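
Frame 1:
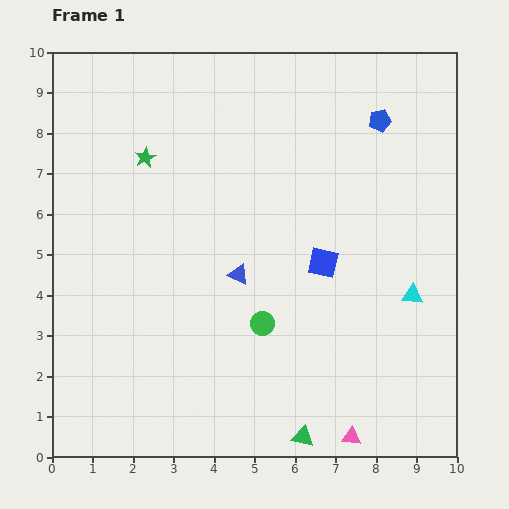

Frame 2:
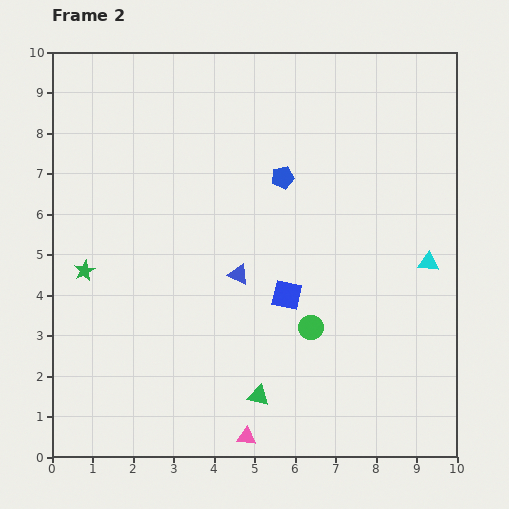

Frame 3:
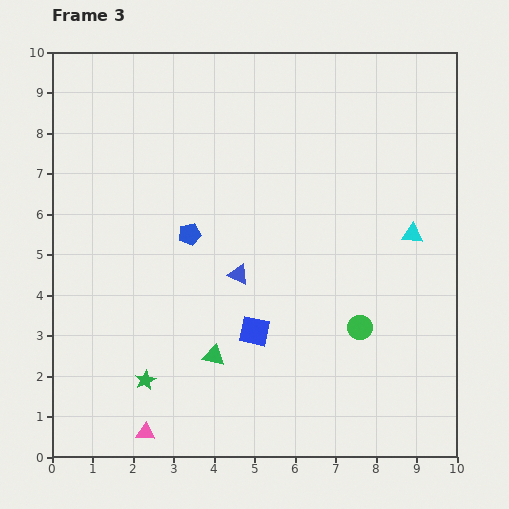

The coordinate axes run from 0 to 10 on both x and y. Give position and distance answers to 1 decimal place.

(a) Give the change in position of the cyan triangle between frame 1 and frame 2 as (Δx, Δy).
(0.4, 0.8)

The cyan triangle was at (8.9, 4.0) in frame 1 and (9.3, 4.8) in frame 2.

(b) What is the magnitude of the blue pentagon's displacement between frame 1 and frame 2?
2.8

The blue pentagon moved from (8.1, 8.3) to (5.7, 6.9), a distance of √(2.4² + 1.4²) ≈ 2.8.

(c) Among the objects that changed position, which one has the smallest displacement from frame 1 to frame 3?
the cyan triangle

(moved 1.5)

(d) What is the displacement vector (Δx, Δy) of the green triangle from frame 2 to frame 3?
(-1.1, 1.0)

The green triangle was at (5.1, 1.5) in frame 2 and (4.0, 2.5) in frame 3.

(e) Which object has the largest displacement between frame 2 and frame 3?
the green star

(moved 3.1; next 2.7)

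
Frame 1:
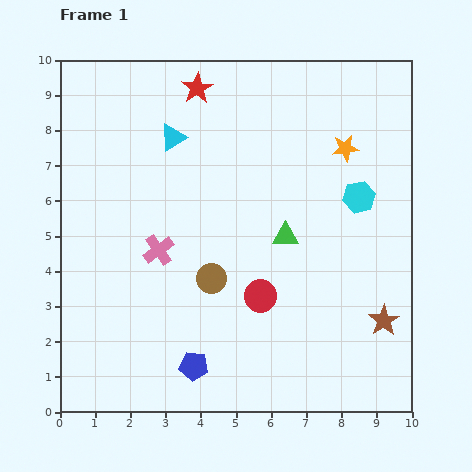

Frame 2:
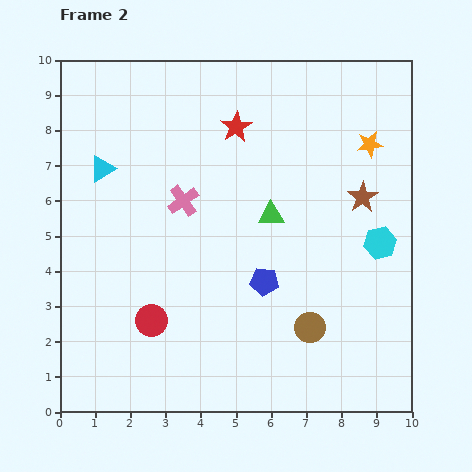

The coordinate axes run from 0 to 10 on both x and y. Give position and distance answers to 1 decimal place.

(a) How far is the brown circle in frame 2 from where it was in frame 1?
3.1

The brown circle moved from (4.3, 3.8) to (7.1, 2.4), a distance of √(2.8² + 1.4²) ≈ 3.1.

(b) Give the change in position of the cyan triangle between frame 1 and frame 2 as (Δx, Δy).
(-2.0, -0.9)

The cyan triangle was at (3.2, 7.8) in frame 1 and (1.2, 6.9) in frame 2.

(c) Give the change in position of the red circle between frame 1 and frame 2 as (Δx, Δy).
(-3.1, -0.7)

The red circle was at (5.7, 3.3) in frame 1 and (2.6, 2.6) in frame 2.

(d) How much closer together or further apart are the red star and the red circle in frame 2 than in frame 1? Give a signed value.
-0.2

Distance in frame 1: 6.2. Distance in frame 2: 6.0.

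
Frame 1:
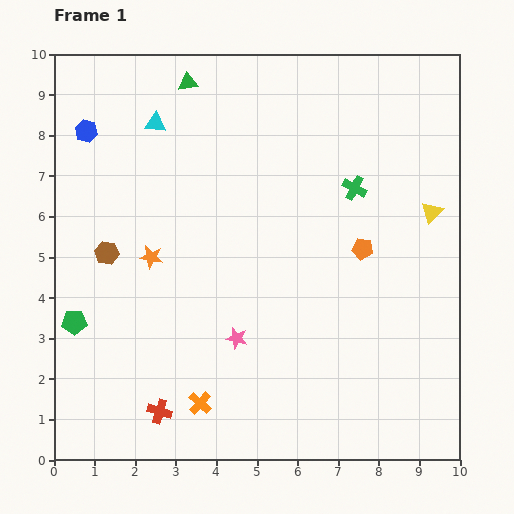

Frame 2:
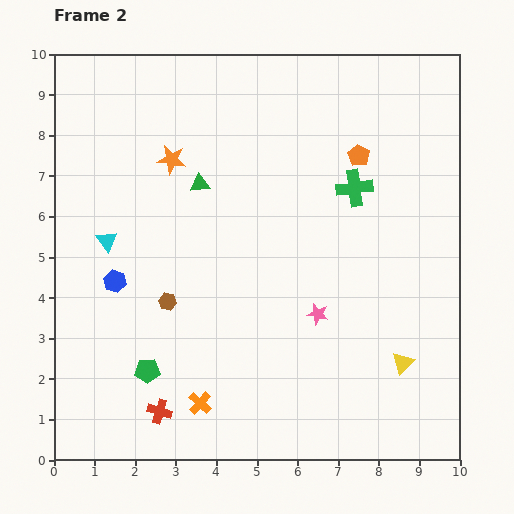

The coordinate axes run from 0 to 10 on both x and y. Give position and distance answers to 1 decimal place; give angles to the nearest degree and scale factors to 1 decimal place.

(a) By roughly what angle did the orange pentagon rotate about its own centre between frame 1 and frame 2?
23° clockwise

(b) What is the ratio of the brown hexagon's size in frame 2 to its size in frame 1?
0.7×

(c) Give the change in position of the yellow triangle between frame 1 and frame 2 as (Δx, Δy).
(-0.7, -3.7)

The yellow triangle was at (9.3, 6.1) in frame 1 and (8.6, 2.4) in frame 2.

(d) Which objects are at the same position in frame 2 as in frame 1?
the green cross, the orange cross, the red cross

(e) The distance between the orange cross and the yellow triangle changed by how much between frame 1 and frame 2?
-2.3

Distance in frame 1: 7.4. Distance in frame 2: 5.1.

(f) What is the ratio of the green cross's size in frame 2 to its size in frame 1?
1.5×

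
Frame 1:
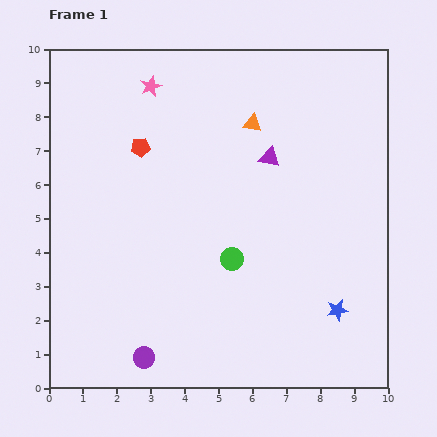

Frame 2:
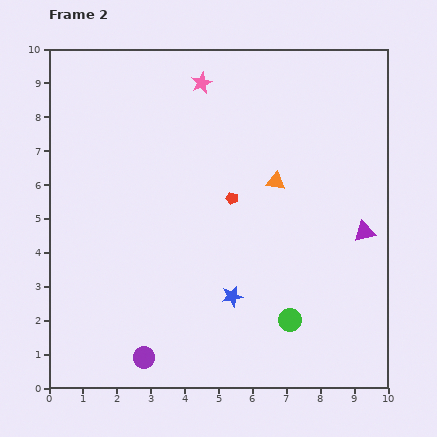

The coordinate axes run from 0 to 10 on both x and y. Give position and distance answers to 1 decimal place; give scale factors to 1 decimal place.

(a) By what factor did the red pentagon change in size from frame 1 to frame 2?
0.6×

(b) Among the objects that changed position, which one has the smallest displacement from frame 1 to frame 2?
the pink star

(moved 1.5)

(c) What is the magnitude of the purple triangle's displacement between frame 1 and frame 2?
3.6

The purple triangle moved from (6.5, 6.8) to (9.3, 4.6), a distance of √(2.8² + 2.2²) ≈ 3.6.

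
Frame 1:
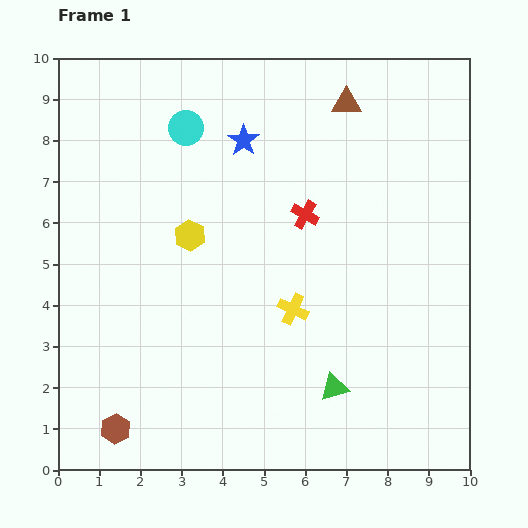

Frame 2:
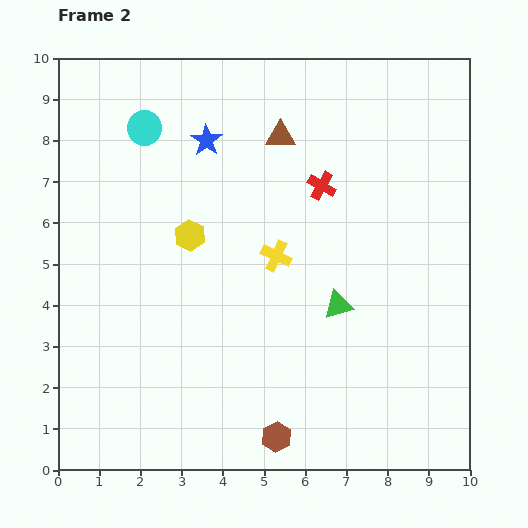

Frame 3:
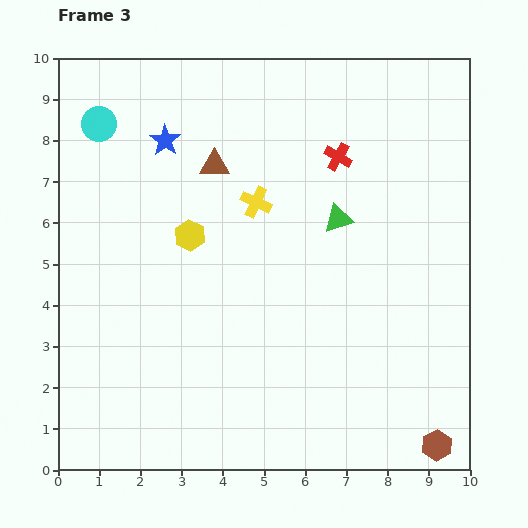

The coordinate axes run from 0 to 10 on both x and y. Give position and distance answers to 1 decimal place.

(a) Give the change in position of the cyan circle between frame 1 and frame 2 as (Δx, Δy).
(-1.0, 0.0)

The cyan circle was at (3.1, 8.3) in frame 1 and (2.1, 8.3) in frame 2.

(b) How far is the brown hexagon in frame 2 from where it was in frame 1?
3.9

The brown hexagon moved from (1.4, 1.0) to (5.3, 0.8), a distance of √(3.9² + 0.2²) ≈ 3.9.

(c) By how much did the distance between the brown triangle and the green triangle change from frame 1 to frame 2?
-2.6

Distance in frame 1: 6.9. Distance in frame 2: 4.3.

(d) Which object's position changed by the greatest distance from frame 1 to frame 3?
the brown hexagon

(moved 7.8; next 4.1)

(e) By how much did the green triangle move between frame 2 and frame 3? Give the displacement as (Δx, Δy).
(0.0, 2.1)

The green triangle was at (6.8, 4.0) in frame 2 and (6.8, 6.1) in frame 3.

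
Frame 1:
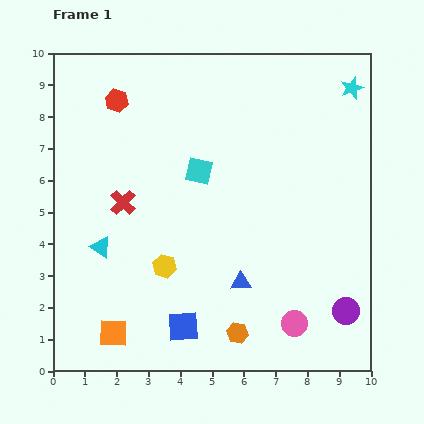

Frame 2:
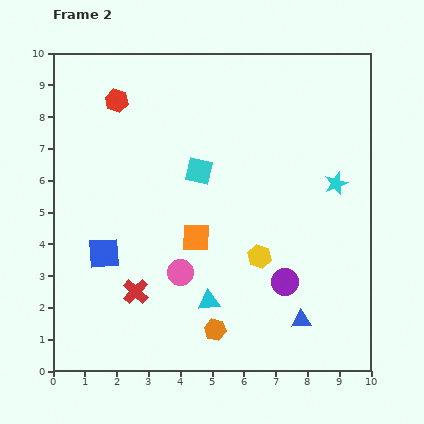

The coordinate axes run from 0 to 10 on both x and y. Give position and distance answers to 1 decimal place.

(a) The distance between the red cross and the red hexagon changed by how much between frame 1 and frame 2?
+2.8

Distance in frame 1: 3.2. Distance in frame 2: 6.0.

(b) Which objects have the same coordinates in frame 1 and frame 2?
the cyan square, the red hexagon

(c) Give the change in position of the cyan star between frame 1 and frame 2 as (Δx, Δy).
(-0.5, -3.0)

The cyan star was at (9.4, 8.9) in frame 1 and (8.9, 5.9) in frame 2.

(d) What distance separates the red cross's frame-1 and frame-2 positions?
2.8

The red cross moved from (2.2, 5.3) to (2.6, 2.5), a distance of √(0.4² + 2.8²) ≈ 2.8.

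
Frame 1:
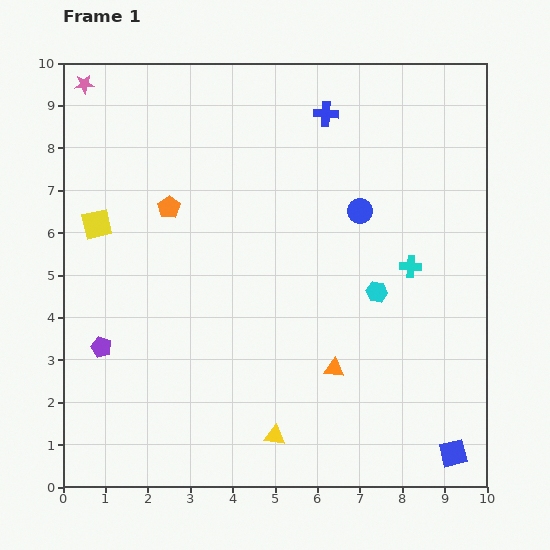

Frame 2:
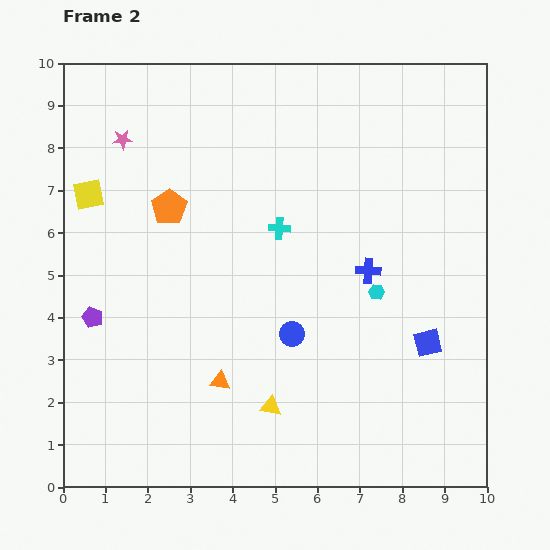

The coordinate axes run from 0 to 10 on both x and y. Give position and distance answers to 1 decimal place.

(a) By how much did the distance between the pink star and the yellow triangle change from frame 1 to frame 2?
-2.2

Distance in frame 1: 9.4. Distance in frame 2: 7.2.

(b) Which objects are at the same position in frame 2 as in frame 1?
the orange pentagon, the cyan hexagon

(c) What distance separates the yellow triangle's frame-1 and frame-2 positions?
0.7

The yellow triangle moved from (5.0, 1.2) to (4.9, 1.9), a distance of √(0.1² + 0.7²) ≈ 0.7.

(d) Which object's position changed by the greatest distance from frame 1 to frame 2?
the blue cross

(moved 3.8; next 3.3)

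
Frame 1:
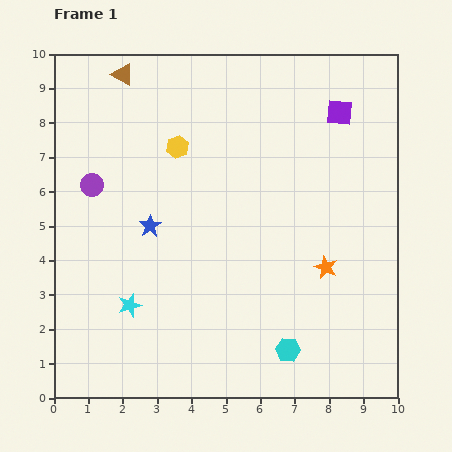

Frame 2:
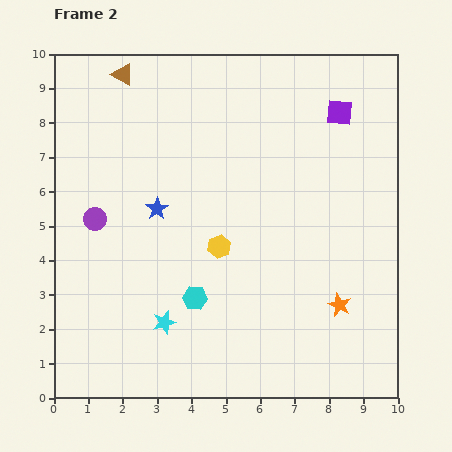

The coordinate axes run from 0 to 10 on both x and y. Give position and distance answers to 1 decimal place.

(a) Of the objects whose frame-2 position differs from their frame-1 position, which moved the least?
the blue star

(moved 0.5)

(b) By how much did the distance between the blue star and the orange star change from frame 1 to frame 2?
+0.8

Distance in frame 1: 5.2. Distance in frame 2: 6.0.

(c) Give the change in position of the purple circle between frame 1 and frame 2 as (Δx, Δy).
(0.1, -1.0)

The purple circle was at (1.1, 6.2) in frame 1 and (1.2, 5.2) in frame 2.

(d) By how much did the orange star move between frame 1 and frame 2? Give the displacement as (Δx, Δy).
(0.4, -1.1)

The orange star was at (7.9, 3.8) in frame 1 and (8.3, 2.7) in frame 2.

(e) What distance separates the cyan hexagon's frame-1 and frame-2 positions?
3.1

The cyan hexagon moved from (6.8, 1.4) to (4.1, 2.9), a distance of √(2.7² + 1.5²) ≈ 3.1.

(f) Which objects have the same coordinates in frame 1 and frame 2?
the purple square, the brown triangle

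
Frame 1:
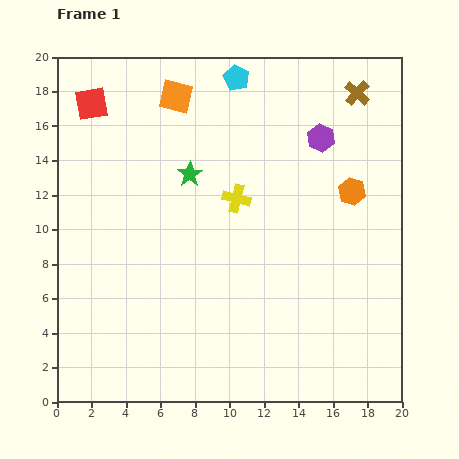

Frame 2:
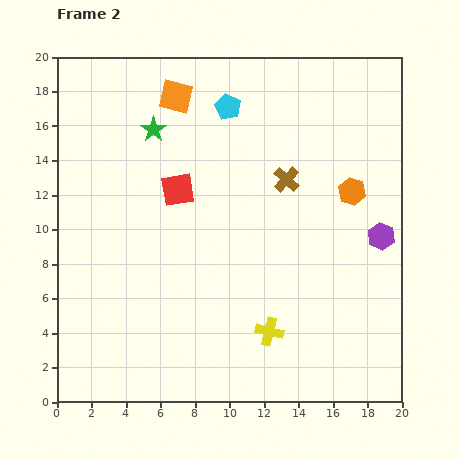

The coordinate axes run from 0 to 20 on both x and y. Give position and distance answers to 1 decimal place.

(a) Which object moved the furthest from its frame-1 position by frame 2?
the yellow cross

(moved 7.9; next 7.1)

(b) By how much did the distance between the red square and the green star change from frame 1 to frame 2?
-3.2

Distance in frame 1: 7.0. Distance in frame 2: 3.8.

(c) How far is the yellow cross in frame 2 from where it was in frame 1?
7.9

The yellow cross moved from (10.4, 11.8) to (12.3, 4.1), a distance of √(1.9² + 7.7²) ≈ 7.9.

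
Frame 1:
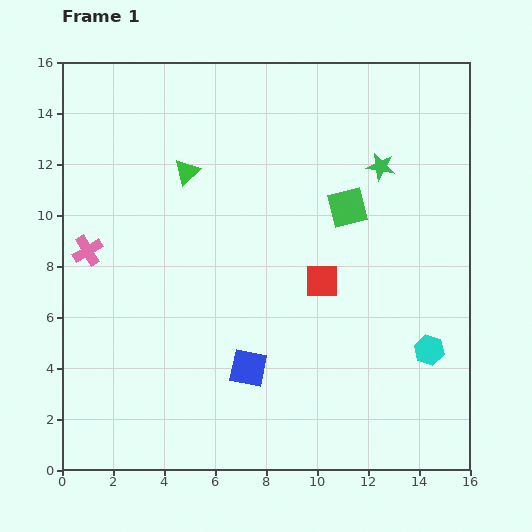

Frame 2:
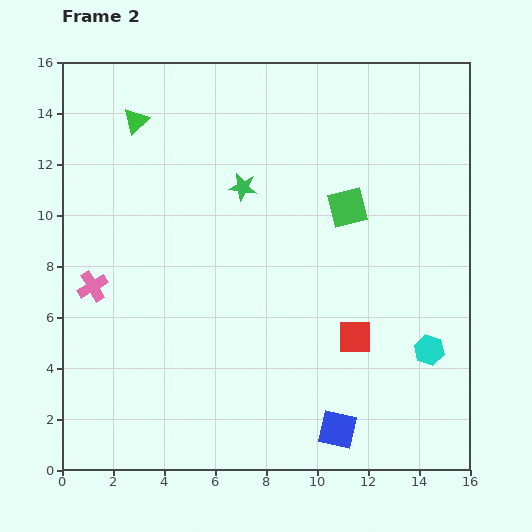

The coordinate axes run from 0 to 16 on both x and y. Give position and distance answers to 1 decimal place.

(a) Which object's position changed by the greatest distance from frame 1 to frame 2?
the green star

(moved 5.5; next 4.2)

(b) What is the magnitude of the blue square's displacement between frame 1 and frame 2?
4.2

The blue square moved from (7.3, 4.0) to (10.8, 1.6), a distance of √(3.5² + 2.4²) ≈ 4.2.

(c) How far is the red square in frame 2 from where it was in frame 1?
2.6

The red square moved from (10.2, 7.4) to (11.5, 5.2), a distance of √(1.3² + 2.2²) ≈ 2.6.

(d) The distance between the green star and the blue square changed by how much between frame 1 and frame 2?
+0.7

Distance in frame 1: 9.5. Distance in frame 2: 10.2.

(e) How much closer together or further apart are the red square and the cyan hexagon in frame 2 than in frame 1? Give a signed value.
-2.1

Distance in frame 1: 5.0. Distance in frame 2: 2.9.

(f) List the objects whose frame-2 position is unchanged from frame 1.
the cyan hexagon, the green square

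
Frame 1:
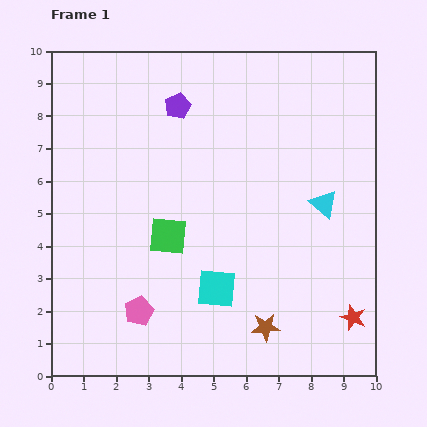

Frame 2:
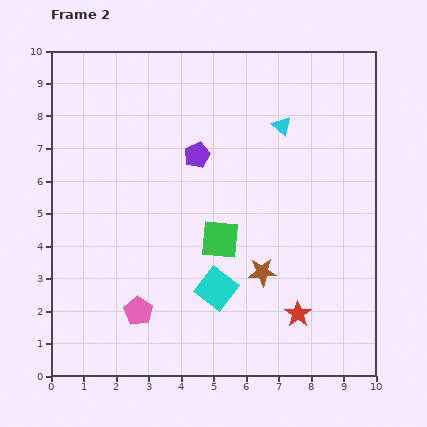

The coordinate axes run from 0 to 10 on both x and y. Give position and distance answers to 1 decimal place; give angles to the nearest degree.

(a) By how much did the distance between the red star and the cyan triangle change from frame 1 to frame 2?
+2.2

Distance in frame 1: 3.6. Distance in frame 2: 5.8.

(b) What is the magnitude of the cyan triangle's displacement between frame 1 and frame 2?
2.7

The cyan triangle moved from (8.4, 5.3) to (7.1, 7.7), a distance of √(1.3² + 2.4²) ≈ 2.7.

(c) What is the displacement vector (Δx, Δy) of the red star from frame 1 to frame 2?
(-1.7, 0.1)

The red star was at (9.3, 1.8) in frame 1 and (7.6, 1.9) in frame 2.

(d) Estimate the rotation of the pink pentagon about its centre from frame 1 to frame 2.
17° counter-clockwise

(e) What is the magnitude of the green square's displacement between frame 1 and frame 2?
1.6

The green square moved from (3.6, 4.3) to (5.2, 4.2), a distance of √(1.6² + 0.1²) ≈ 1.6.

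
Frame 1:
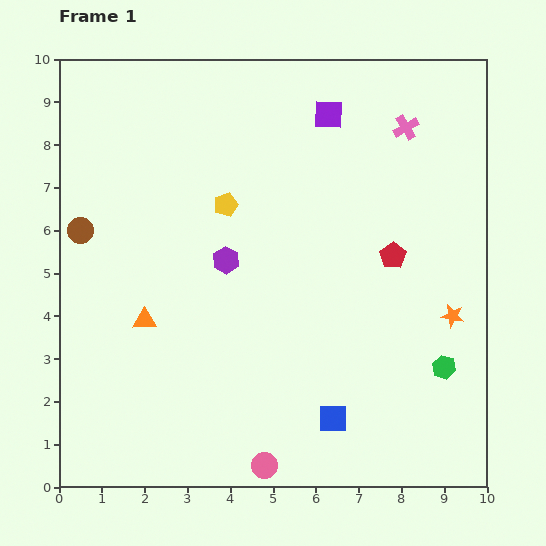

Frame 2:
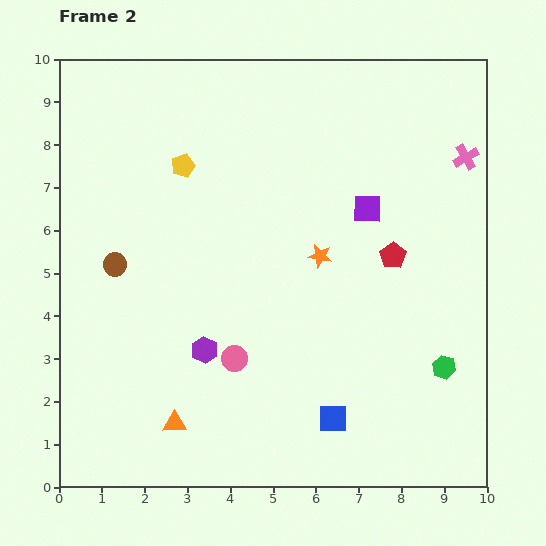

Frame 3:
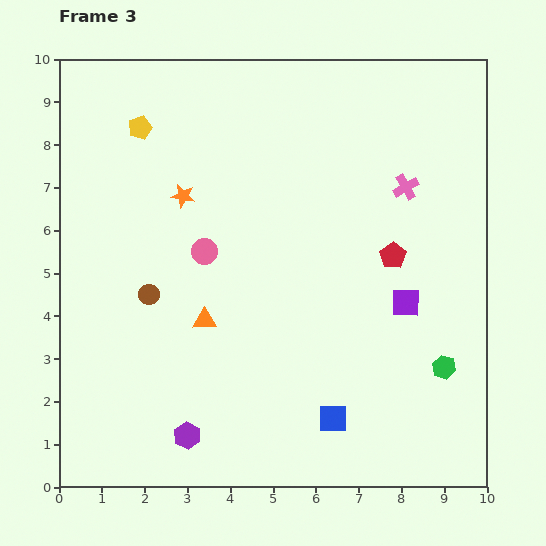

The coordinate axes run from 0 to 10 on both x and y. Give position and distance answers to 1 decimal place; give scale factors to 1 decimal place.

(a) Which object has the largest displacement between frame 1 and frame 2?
the orange star

(moved 3.4; next 2.6)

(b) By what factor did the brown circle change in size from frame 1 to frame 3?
0.8×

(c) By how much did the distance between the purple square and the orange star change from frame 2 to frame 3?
+4.2

Distance in frame 2: 1.6. Distance in frame 3: 5.8.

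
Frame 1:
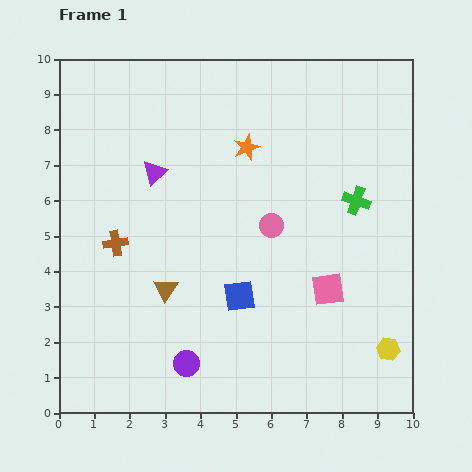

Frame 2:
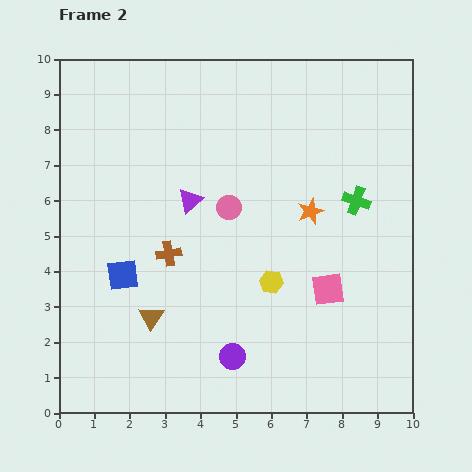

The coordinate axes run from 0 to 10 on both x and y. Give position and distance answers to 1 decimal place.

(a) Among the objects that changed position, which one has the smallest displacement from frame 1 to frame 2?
the brown triangle

(moved 0.9)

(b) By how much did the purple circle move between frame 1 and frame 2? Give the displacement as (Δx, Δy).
(1.3, 0.2)

The purple circle was at (3.6, 1.4) in frame 1 and (4.9, 1.6) in frame 2.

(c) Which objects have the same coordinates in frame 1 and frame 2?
the green cross, the pink square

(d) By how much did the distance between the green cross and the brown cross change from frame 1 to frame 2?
-1.4

Distance in frame 1: 6.9. Distance in frame 2: 5.5.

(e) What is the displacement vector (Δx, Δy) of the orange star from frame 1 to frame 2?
(1.8, -1.8)

The orange star was at (5.3, 7.5) in frame 1 and (7.1, 5.7) in frame 2.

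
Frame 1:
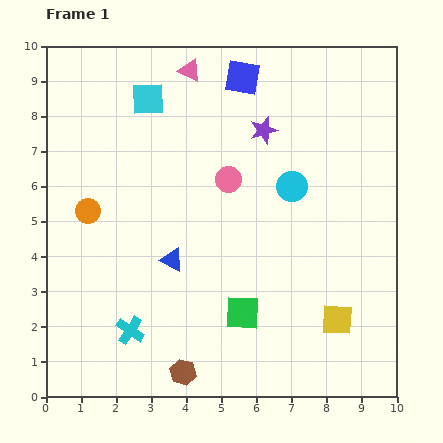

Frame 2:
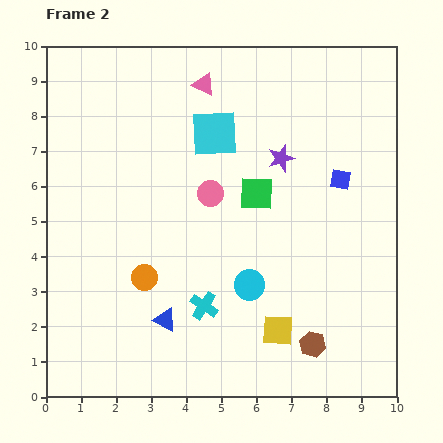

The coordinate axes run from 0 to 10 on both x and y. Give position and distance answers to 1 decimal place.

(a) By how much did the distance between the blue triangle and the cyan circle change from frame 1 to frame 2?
-1.4

Distance in frame 1: 4.0. Distance in frame 2: 2.6.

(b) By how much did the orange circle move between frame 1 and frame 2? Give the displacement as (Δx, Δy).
(1.6, -1.9)

The orange circle was at (1.2, 5.3) in frame 1 and (2.8, 3.4) in frame 2.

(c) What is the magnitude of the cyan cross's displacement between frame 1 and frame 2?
2.2

The cyan cross moved from (2.4, 1.9) to (4.5, 2.6), a distance of √(2.1² + 0.7²) ≈ 2.2.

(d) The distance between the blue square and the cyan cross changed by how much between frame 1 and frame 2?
-2.6

Distance in frame 1: 7.9. Distance in frame 2: 5.3.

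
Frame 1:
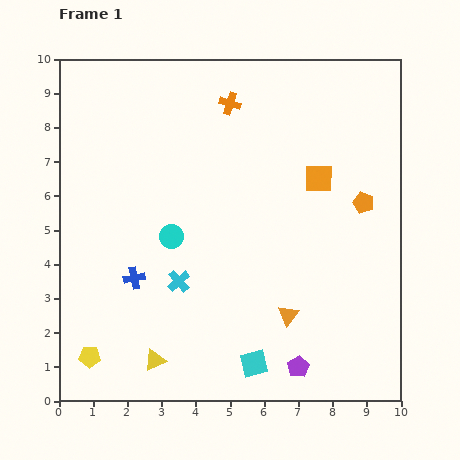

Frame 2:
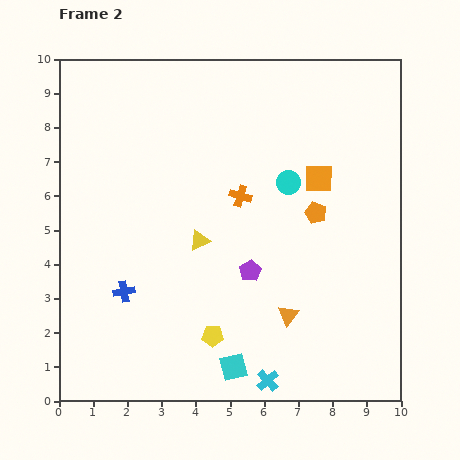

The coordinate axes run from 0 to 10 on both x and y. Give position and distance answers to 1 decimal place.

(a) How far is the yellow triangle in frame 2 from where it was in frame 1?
3.7

The yellow triangle moved from (2.8, 1.2) to (4.1, 4.7), a distance of √(1.3² + 3.5²) ≈ 3.7.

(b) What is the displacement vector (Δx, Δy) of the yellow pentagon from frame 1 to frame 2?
(3.6, 0.6)

The yellow pentagon was at (0.9, 1.3) in frame 1 and (4.5, 1.9) in frame 2.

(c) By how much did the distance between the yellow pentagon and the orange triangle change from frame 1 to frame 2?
-3.6

Distance in frame 1: 5.9. Distance in frame 2: 2.3.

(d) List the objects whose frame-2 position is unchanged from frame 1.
the orange square, the orange triangle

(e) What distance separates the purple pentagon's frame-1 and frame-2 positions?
3.1

The purple pentagon moved from (7.0, 1.0) to (5.6, 3.8), a distance of √(1.4² + 2.8²) ≈ 3.1.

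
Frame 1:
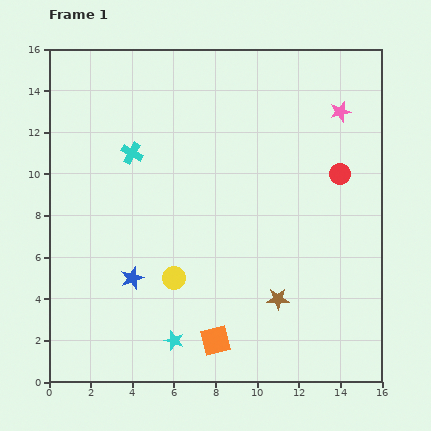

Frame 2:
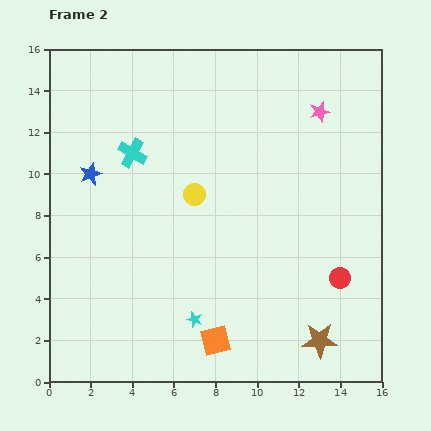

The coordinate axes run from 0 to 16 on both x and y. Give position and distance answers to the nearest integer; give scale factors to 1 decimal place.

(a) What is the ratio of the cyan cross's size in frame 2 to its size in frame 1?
1.3×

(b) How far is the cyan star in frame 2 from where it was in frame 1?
1

The cyan star moved from (6, 2) to (7, 3), a distance of √(1² + 1²) ≈ 1.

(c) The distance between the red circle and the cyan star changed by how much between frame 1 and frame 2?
-4

Distance in frame 1: 11. Distance in frame 2: 7.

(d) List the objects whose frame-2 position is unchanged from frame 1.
the orange square, the cyan cross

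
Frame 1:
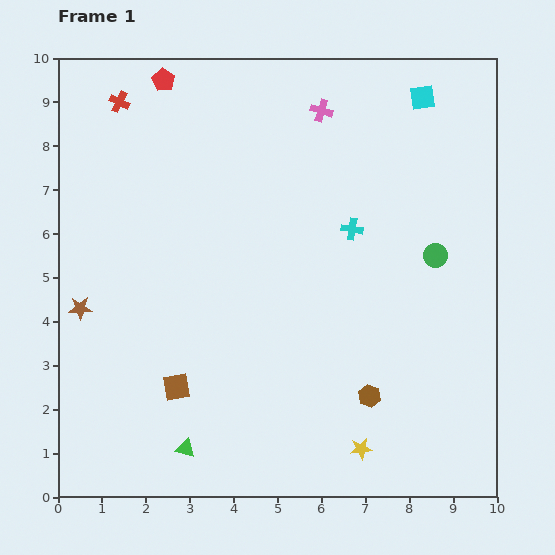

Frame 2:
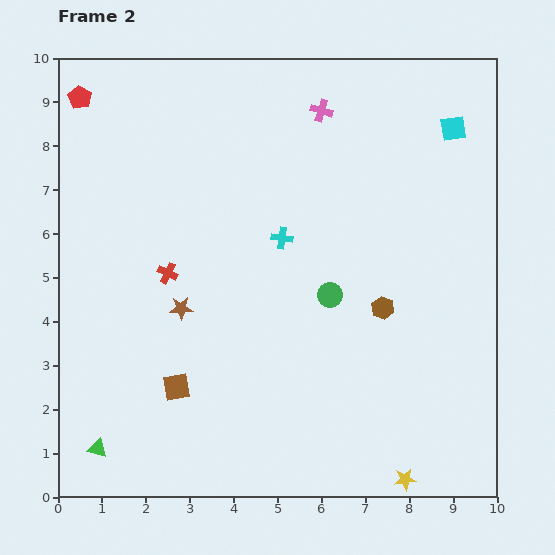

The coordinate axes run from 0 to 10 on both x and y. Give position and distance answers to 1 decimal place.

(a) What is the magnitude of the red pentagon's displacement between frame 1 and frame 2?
1.9

The red pentagon moved from (2.4, 9.5) to (0.5, 9.1), a distance of √(1.9² + 0.4²) ≈ 1.9.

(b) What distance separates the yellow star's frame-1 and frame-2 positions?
1.2

The yellow star moved from (6.9, 1.1) to (7.9, 0.4), a distance of √(1.0² + 0.7²) ≈ 1.2.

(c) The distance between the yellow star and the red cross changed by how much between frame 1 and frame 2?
-2.4

Distance in frame 1: 9.6. Distance in frame 2: 7.2.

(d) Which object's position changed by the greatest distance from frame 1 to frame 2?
the red cross

(moved 4.1; next 2.6)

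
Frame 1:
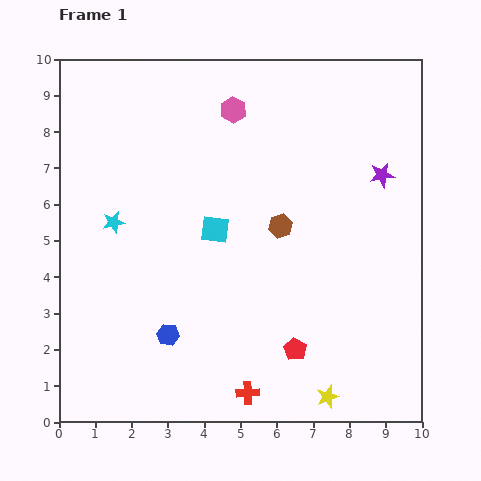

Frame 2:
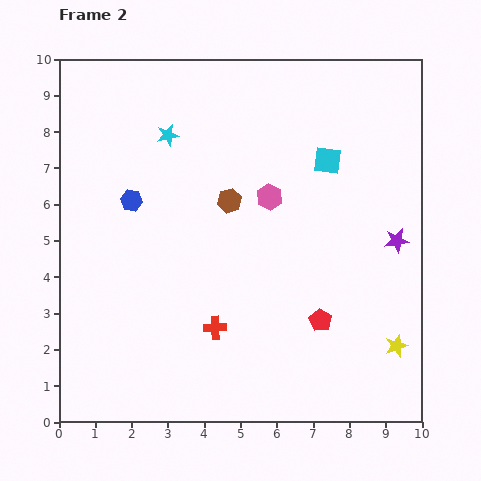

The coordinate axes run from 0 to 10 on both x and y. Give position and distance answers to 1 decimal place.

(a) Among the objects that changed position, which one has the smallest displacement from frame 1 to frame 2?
the red pentagon

(moved 1.1)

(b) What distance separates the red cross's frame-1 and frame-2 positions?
2.0

The red cross moved from (5.2, 0.8) to (4.3, 2.6), a distance of √(0.9² + 1.8²) ≈ 2.0.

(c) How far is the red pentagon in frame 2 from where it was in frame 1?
1.1

The red pentagon moved from (6.5, 2.0) to (7.2, 2.8), a distance of √(0.7² + 0.8²) ≈ 1.1.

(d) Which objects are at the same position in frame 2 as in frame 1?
none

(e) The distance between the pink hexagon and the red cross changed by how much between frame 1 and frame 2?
-3.9

Distance in frame 1: 7.8. Distance in frame 2: 3.9.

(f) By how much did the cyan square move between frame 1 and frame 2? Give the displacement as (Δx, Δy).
(3.1, 1.9)

The cyan square was at (4.3, 5.3) in frame 1 and (7.4, 7.2) in frame 2.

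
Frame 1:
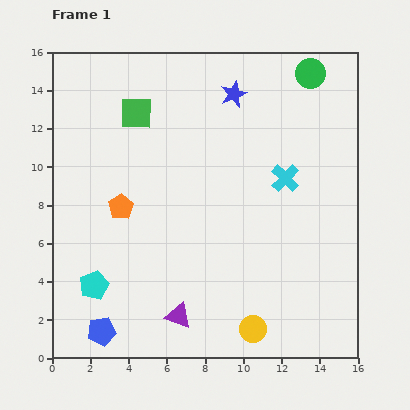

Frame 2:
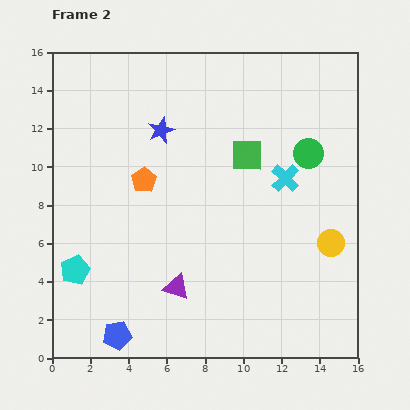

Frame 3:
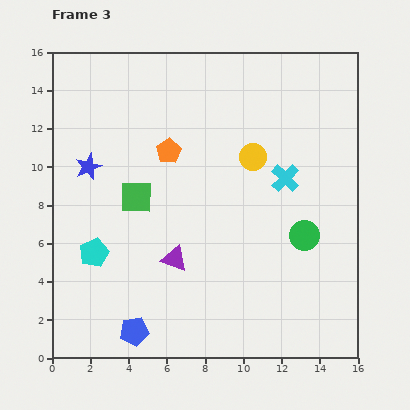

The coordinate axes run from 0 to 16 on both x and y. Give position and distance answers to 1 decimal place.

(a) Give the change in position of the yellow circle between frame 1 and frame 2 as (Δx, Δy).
(4.1, 4.5)

The yellow circle was at (10.5, 1.5) in frame 1 and (14.6, 6.0) in frame 2.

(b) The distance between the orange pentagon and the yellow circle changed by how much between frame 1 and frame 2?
+0.9

Distance in frame 1: 9.4. Distance in frame 2: 10.3.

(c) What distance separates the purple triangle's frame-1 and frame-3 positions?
3.0

The purple triangle moved from (6.6, 2.2) to (6.4, 5.2), a distance of √(0.2² + 3.0²) ≈ 3.0.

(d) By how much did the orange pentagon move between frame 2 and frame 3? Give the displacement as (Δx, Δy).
(1.3, 1.5)

The orange pentagon was at (4.8, 9.3) in frame 2 and (6.1, 10.8) in frame 3.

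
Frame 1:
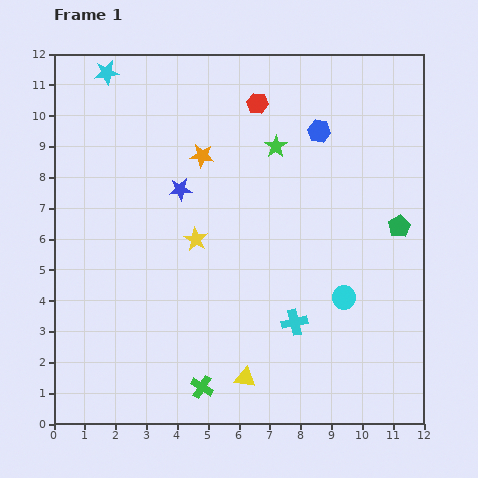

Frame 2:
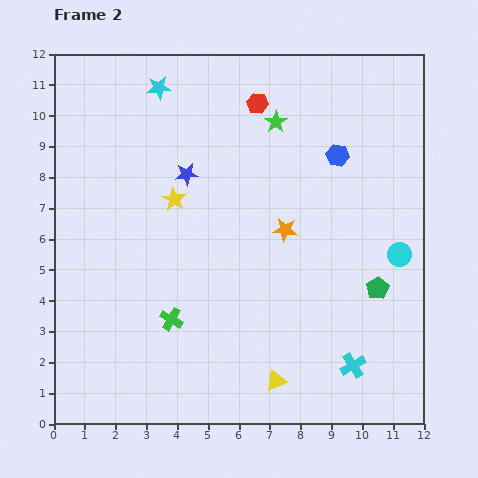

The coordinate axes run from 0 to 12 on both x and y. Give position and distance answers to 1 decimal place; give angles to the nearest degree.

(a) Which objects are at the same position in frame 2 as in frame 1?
the red hexagon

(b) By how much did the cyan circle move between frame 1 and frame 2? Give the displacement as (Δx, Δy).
(1.8, 1.4)

The cyan circle was at (9.4, 4.1) in frame 1 and (11.2, 5.5) in frame 2.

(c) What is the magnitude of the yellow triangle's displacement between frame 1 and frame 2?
1.0

The yellow triangle moved from (6.2, 1.5) to (7.2, 1.4), a distance of √(1.0² + 0.1²) ≈ 1.0.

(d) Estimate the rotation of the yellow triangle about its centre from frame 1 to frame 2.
31° counter-clockwise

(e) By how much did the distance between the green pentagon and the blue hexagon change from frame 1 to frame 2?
+0.5

Distance in frame 1: 4.0. Distance in frame 2: 4.5.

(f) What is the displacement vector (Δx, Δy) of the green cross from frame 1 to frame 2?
(-1.0, 2.2)

The green cross was at (4.8, 1.2) in frame 1 and (3.8, 3.4) in frame 2.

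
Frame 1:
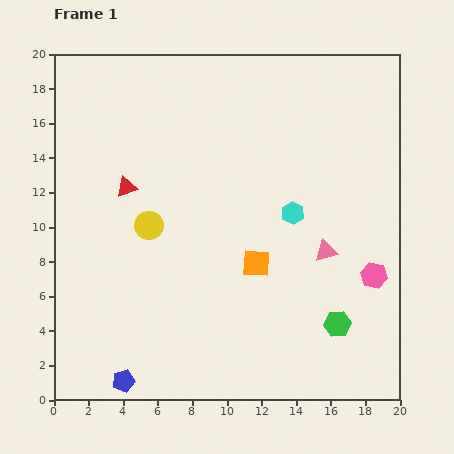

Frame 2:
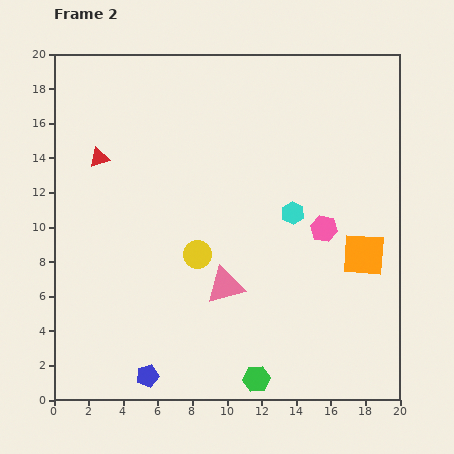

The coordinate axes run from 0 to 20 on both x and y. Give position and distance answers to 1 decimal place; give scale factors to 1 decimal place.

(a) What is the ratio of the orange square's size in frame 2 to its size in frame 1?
1.5×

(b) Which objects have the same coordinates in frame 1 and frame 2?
the cyan hexagon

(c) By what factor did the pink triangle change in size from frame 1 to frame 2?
1.7×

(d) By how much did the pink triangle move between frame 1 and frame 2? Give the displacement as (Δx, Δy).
(-5.8, -2.0)

The pink triangle was at (15.7, 8.6) in frame 1 and (9.9, 6.6) in frame 2.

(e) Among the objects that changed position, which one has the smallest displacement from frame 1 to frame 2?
the blue pentagon

(moved 1.4)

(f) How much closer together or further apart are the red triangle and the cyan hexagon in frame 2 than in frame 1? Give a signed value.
+1.9

Distance in frame 1: 9.7. Distance in frame 2: 11.6.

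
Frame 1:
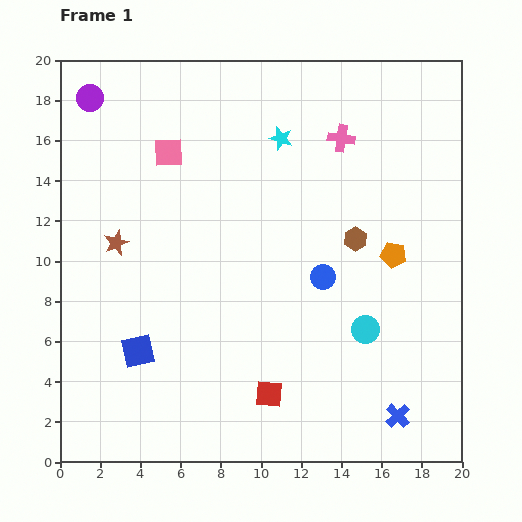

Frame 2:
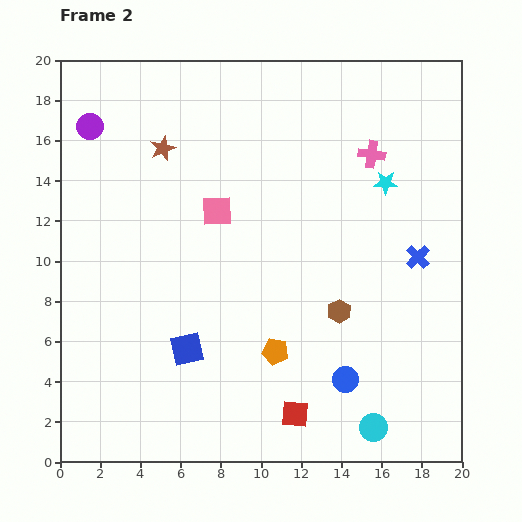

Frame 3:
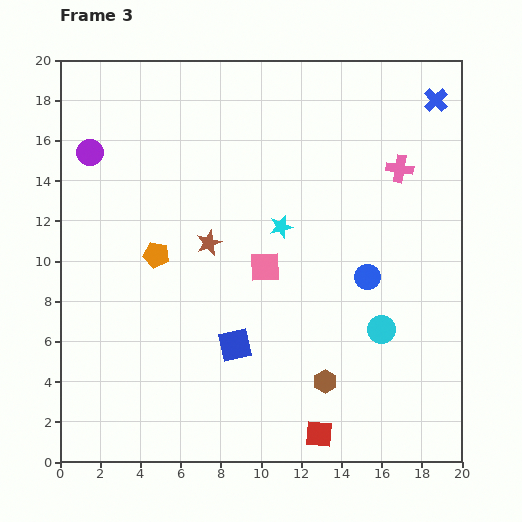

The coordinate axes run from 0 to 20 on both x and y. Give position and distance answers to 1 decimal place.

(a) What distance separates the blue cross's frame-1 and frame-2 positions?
8.0

The blue cross moved from (16.8, 2.3) to (17.8, 10.2), a distance of √(1.0² + 7.9²) ≈ 8.0.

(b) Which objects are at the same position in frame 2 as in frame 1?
none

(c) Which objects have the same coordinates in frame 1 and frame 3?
none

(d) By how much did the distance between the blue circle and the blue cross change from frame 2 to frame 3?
+2.3

Distance in frame 2: 7.1. Distance in frame 3: 9.4.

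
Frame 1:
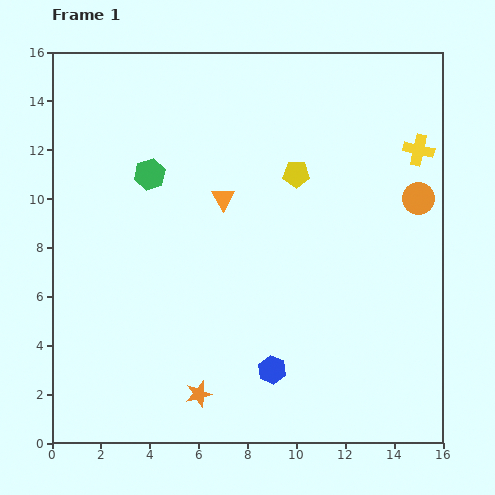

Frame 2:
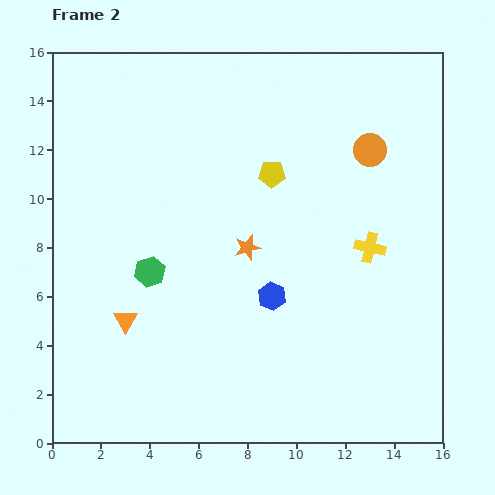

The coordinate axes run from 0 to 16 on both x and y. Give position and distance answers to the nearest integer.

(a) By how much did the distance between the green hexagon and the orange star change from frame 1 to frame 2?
-5

Distance in frame 1: 9. Distance in frame 2: 4.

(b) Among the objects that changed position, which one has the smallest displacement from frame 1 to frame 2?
the yellow pentagon

(moved 1)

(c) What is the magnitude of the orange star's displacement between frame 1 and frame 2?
6

The orange star moved from (6, 2) to (8, 8), a distance of √(2² + 6²) ≈ 6.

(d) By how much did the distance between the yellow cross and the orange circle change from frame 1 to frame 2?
+2

Distance in frame 1: 2. Distance in frame 2: 4.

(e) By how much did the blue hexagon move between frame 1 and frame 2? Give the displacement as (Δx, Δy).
(0, 3)

The blue hexagon was at (9, 3) in frame 1 and (9, 6) in frame 2.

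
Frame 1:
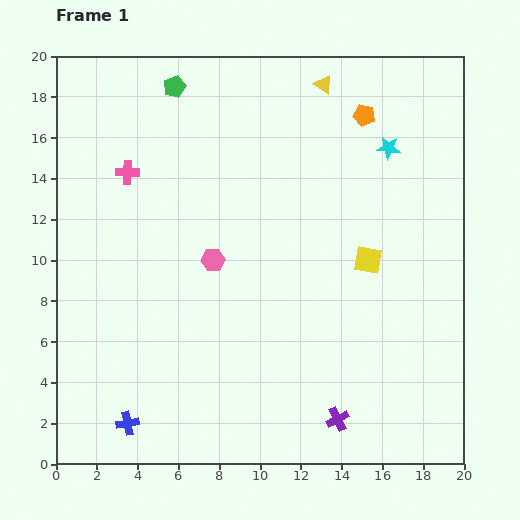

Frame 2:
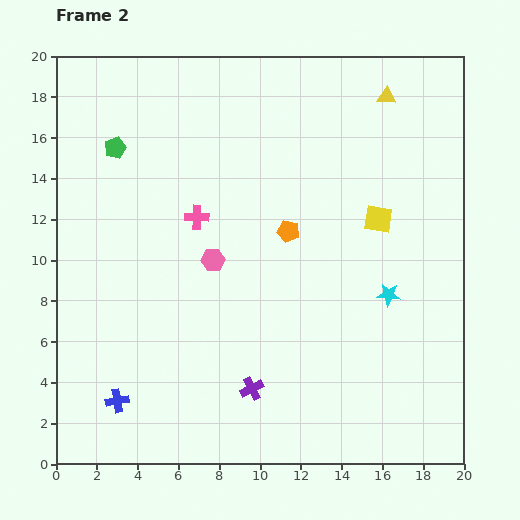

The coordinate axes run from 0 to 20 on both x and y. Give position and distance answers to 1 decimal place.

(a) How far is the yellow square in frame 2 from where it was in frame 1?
2.1

The yellow square moved from (15.3, 10.0) to (15.8, 12.0), a distance of √(0.5² + 2.0²) ≈ 2.1.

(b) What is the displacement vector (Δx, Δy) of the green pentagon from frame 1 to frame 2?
(-2.9, -3.0)

The green pentagon was at (5.8, 18.5) in frame 1 and (2.9, 15.5) in frame 2.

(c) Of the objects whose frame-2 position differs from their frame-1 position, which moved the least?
the blue cross

(moved 1.2)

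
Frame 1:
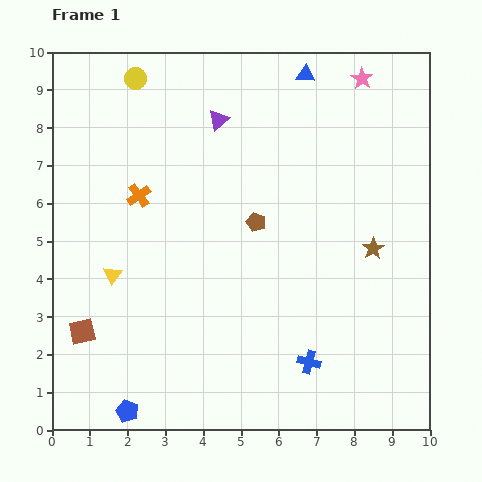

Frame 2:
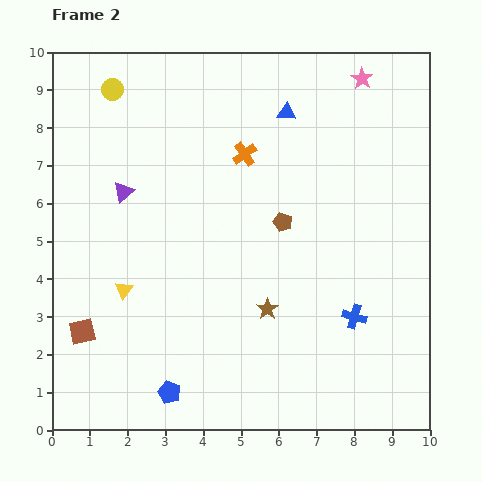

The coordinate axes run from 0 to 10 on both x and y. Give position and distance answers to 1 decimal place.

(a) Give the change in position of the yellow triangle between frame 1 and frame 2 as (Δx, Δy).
(0.3, -0.4)

The yellow triangle was at (1.6, 4.1) in frame 1 and (1.9, 3.7) in frame 2.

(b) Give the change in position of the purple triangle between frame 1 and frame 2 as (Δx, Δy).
(-2.5, -1.9)

The purple triangle was at (4.4, 8.2) in frame 1 and (1.9, 6.3) in frame 2.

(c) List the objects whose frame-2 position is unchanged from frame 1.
the pink star, the brown square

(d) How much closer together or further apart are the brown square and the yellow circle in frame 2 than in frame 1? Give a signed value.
-0.4

Distance in frame 1: 6.8. Distance in frame 2: 6.4.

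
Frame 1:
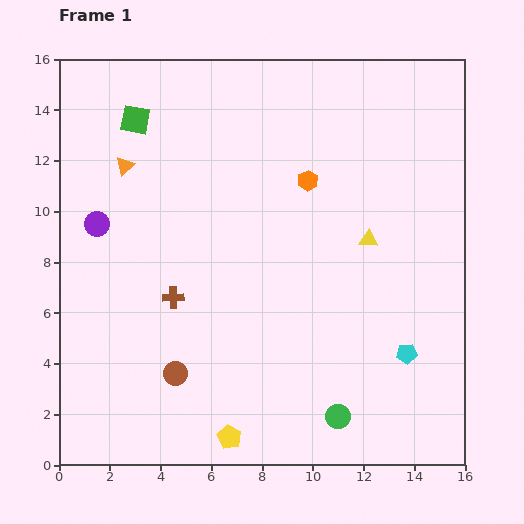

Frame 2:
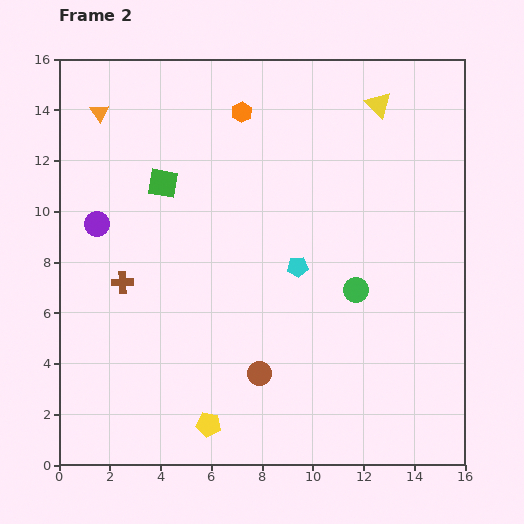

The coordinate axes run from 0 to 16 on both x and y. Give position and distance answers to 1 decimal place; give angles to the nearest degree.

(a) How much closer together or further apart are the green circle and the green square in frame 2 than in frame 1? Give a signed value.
-5.5

Distance in frame 1: 14.2. Distance in frame 2: 8.7.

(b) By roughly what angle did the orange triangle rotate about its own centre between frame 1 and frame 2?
21° counter-clockwise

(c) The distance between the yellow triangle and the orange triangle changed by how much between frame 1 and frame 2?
+1.0

Distance in frame 1: 10.0. Distance in frame 2: 11.0.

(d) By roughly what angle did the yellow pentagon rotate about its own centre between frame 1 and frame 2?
19° counter-clockwise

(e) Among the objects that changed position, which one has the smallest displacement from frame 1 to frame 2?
the yellow pentagon

(moved 0.9)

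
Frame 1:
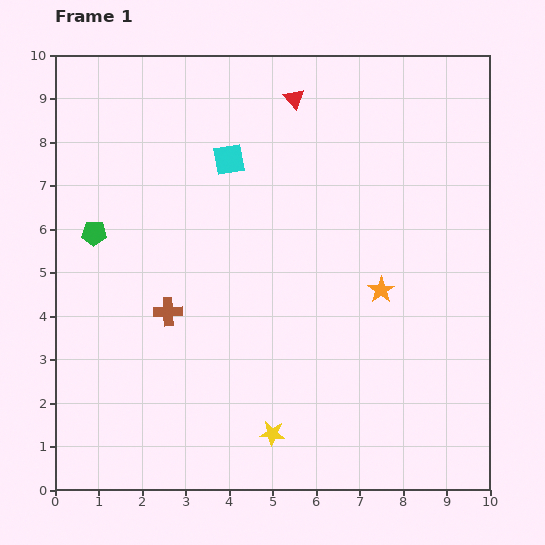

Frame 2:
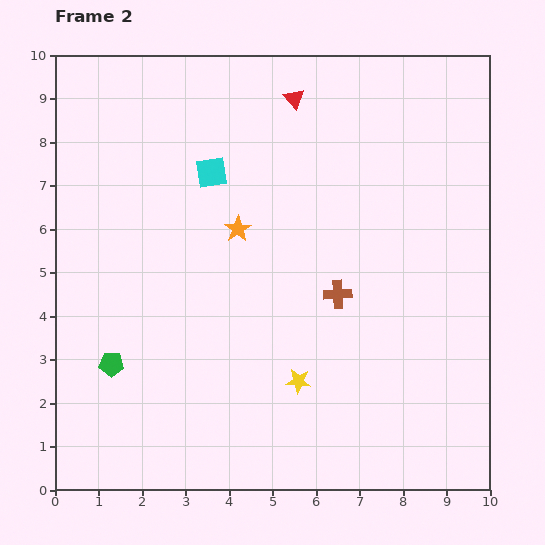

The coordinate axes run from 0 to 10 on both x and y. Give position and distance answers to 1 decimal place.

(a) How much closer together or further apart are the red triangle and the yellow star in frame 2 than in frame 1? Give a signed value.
-1.2

Distance in frame 1: 7.7. Distance in frame 2: 6.5.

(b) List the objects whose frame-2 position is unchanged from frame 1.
the red triangle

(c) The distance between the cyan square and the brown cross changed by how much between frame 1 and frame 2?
+0.2

Distance in frame 1: 3.8. Distance in frame 2: 4.0.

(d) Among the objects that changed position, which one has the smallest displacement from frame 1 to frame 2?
the cyan square

(moved 0.5)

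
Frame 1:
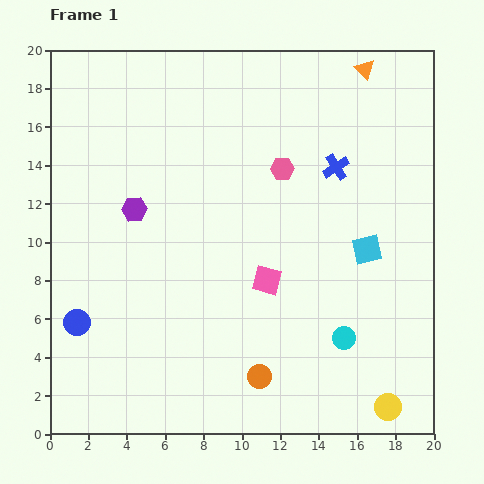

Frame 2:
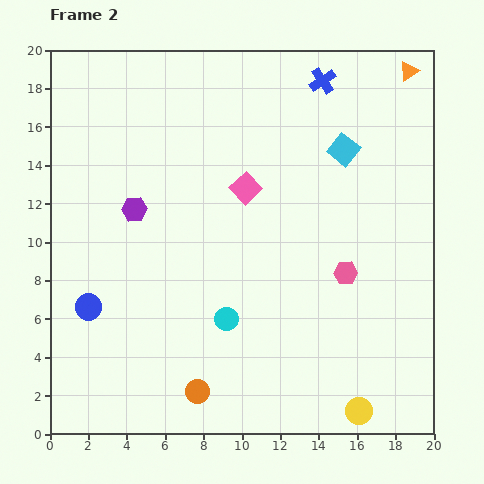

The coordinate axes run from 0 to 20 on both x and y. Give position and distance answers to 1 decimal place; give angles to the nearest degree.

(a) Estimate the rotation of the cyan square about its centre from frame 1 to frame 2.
39° counter-clockwise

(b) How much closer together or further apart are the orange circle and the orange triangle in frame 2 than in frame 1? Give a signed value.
+3.1

Distance in frame 1: 16.9. Distance in frame 2: 20.0.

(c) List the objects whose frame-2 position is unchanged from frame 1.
the purple hexagon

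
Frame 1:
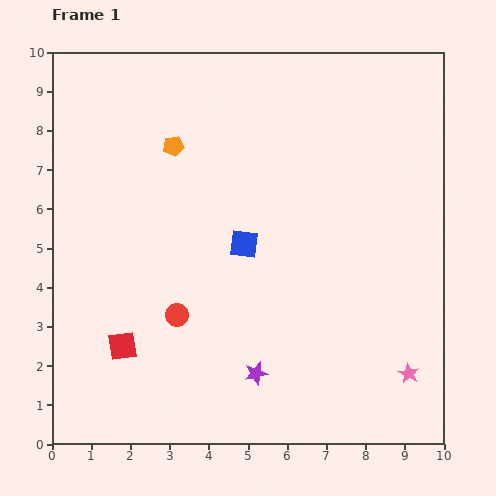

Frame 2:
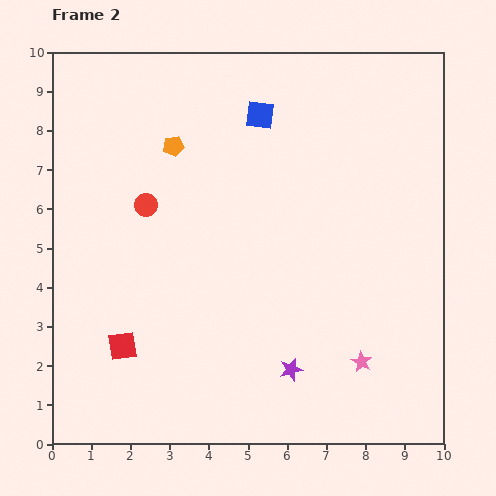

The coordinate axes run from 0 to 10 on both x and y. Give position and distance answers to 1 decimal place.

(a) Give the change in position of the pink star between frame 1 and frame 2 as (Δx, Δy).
(-1.2, 0.3)

The pink star was at (9.1, 1.8) in frame 1 and (7.9, 2.1) in frame 2.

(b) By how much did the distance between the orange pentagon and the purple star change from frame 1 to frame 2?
+0.2

Distance in frame 1: 6.2. Distance in frame 2: 6.4.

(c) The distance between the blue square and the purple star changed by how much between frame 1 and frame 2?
+3.2

Distance in frame 1: 3.3. Distance in frame 2: 6.5.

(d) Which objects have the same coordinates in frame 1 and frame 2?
the red square, the orange pentagon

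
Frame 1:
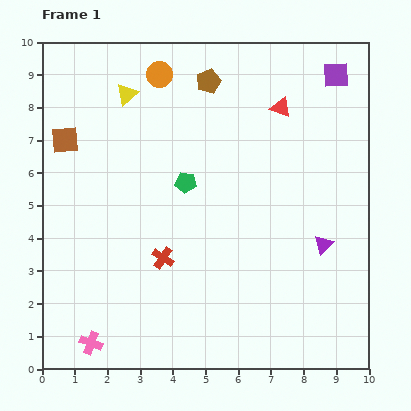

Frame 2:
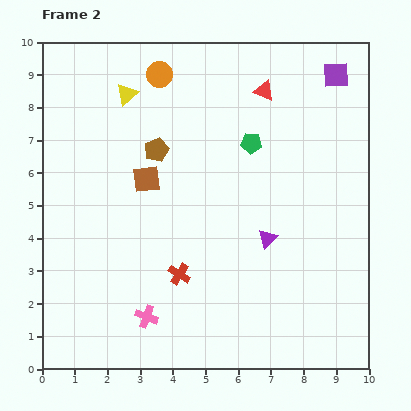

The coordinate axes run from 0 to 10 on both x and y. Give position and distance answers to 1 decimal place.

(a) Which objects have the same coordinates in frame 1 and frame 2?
the purple square, the yellow triangle, the orange circle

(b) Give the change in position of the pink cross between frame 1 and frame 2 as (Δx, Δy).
(1.7, 0.8)

The pink cross was at (1.5, 0.8) in frame 1 and (3.2, 1.6) in frame 2.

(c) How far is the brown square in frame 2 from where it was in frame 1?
2.8

The brown square moved from (0.7, 7.0) to (3.2, 5.8), a distance of √(2.5² + 1.2²) ≈ 2.8.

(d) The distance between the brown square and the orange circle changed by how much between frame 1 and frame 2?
-0.3

Distance in frame 1: 3.5. Distance in frame 2: 3.2.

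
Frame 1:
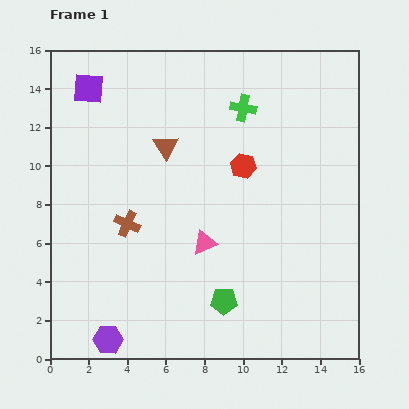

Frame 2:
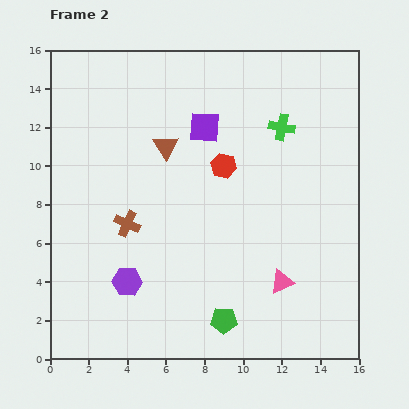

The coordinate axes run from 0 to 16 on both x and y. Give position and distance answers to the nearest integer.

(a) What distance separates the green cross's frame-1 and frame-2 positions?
2

The green cross moved from (10, 13) to (12, 12), a distance of √(2² + 1²) ≈ 2.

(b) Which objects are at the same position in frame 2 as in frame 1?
the brown triangle, the brown cross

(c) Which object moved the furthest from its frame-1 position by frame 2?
the purple square

(moved 6; next 4)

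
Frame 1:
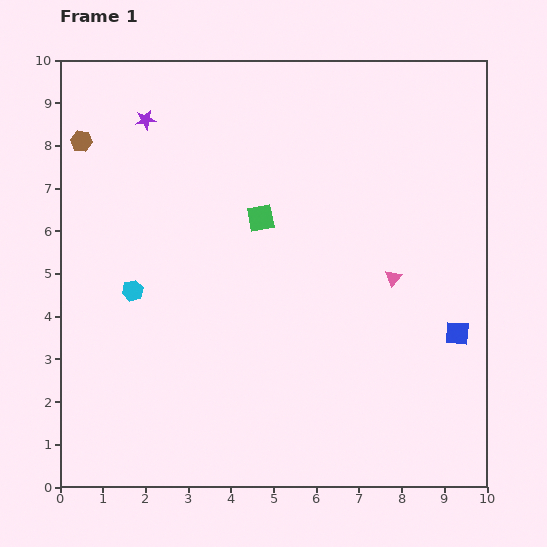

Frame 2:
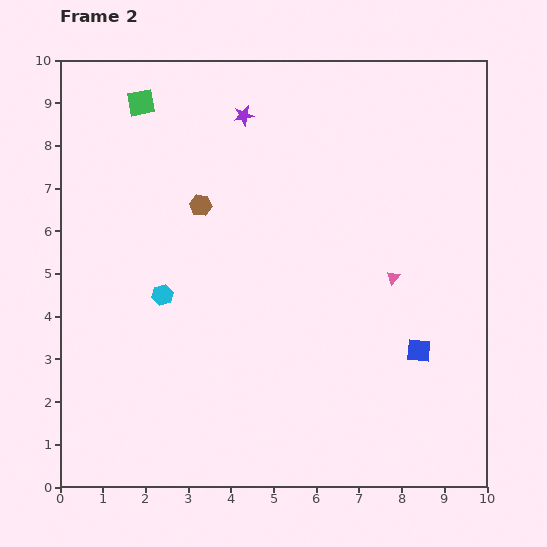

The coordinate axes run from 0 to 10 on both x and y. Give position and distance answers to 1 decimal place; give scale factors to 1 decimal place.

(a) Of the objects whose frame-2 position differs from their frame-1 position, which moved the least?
the cyan hexagon

(moved 0.7)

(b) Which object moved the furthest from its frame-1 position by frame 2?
the green square

(moved 3.9; next 3.2)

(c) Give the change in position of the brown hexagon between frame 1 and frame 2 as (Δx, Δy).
(2.8, -1.5)

The brown hexagon was at (0.5, 8.1) in frame 1 and (3.3, 6.6) in frame 2.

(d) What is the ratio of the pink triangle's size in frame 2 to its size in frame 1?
0.8×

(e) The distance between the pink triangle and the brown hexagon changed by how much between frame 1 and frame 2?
-3.2

Distance in frame 1: 8.0. Distance in frame 2: 4.8.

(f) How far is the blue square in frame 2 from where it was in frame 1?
1.0

The blue square moved from (9.3, 3.6) to (8.4, 3.2), a distance of √(0.9² + 0.4²) ≈ 1.0.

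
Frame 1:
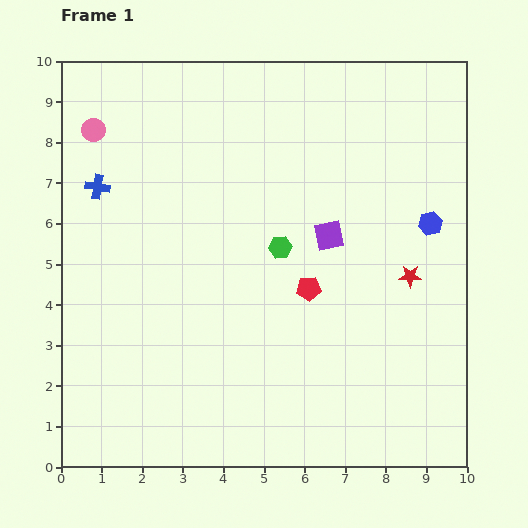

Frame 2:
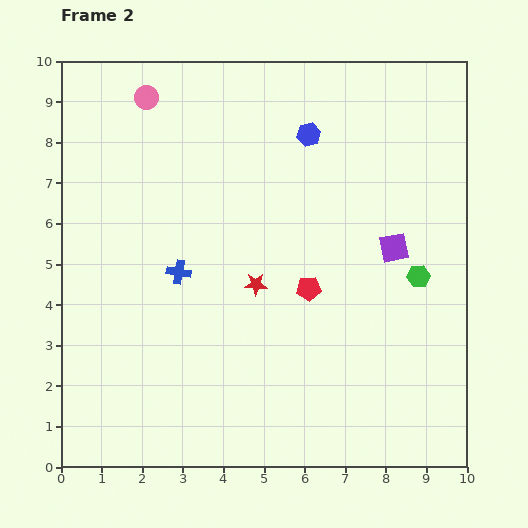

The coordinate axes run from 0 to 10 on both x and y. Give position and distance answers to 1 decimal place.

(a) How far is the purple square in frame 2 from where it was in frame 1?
1.6

The purple square moved from (6.6, 5.7) to (8.2, 5.4), a distance of √(1.6² + 0.3²) ≈ 1.6.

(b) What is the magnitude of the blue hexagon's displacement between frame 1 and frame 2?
3.7

The blue hexagon moved from (9.1, 6.0) to (6.1, 8.2), a distance of √(3.0² + 2.2²) ≈ 3.7.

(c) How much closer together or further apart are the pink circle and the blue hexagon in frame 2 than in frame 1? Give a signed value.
-4.5

Distance in frame 1: 8.6. Distance in frame 2: 4.1.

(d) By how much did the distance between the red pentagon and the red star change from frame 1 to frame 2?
-1.2

Distance in frame 1: 2.5. Distance in frame 2: 1.3.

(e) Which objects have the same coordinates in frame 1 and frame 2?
the red pentagon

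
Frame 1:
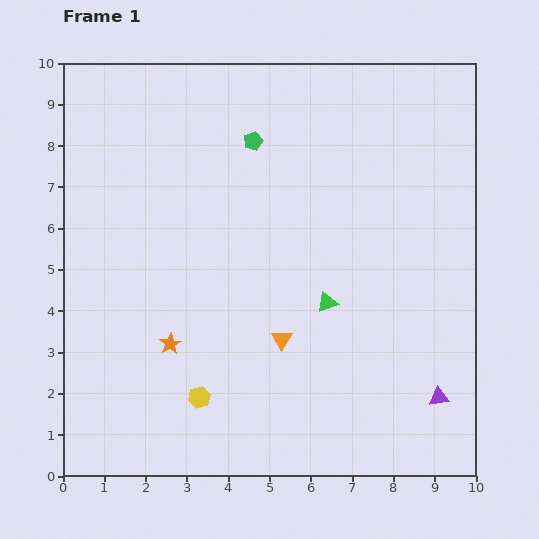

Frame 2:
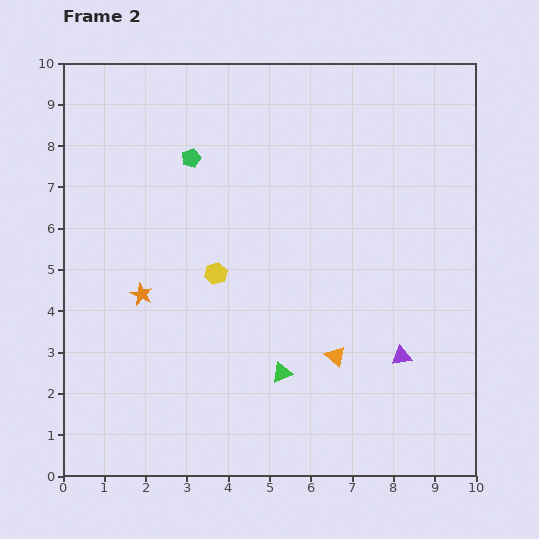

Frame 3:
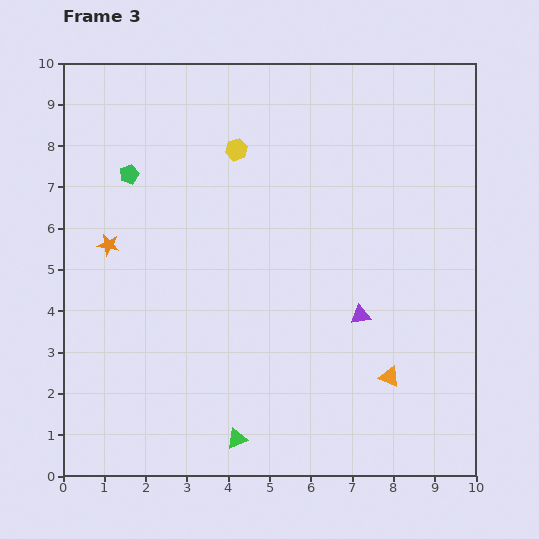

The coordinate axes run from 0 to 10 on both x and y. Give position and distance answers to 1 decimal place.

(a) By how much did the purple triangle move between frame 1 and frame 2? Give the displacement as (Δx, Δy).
(-0.9, 1.0)

The purple triangle was at (9.1, 1.9) in frame 1 and (8.2, 2.9) in frame 2.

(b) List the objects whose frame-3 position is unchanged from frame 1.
none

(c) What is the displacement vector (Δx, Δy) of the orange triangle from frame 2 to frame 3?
(1.3, -0.5)

The orange triangle was at (6.6, 2.9) in frame 2 and (7.9, 2.4) in frame 3.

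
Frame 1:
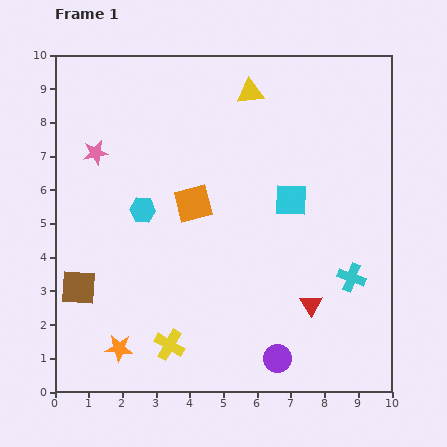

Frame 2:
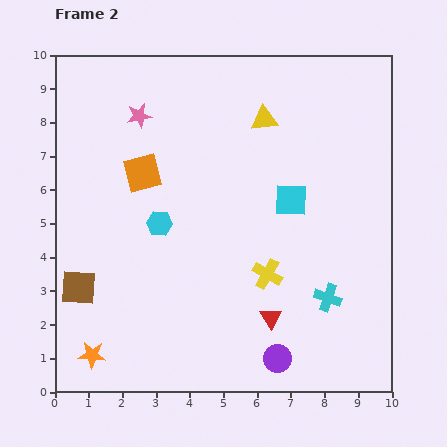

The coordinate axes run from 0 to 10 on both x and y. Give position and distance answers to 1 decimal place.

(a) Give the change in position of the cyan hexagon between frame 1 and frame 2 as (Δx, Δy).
(0.5, -0.4)

The cyan hexagon was at (2.6, 5.4) in frame 1 and (3.1, 5.0) in frame 2.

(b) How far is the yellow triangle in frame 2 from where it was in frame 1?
0.9

The yellow triangle moved from (5.8, 8.9) to (6.2, 8.1), a distance of √(0.4² + 0.8²) ≈ 0.9.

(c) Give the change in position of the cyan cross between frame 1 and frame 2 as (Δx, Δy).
(-0.7, -0.6)

The cyan cross was at (8.8, 3.4) in frame 1 and (8.1, 2.8) in frame 2.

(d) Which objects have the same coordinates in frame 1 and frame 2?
the brown square, the cyan square, the purple circle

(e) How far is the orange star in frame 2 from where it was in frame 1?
0.8

The orange star moved from (1.9, 1.3) to (1.1, 1.1), a distance of √(0.8² + 0.2²) ≈ 0.8.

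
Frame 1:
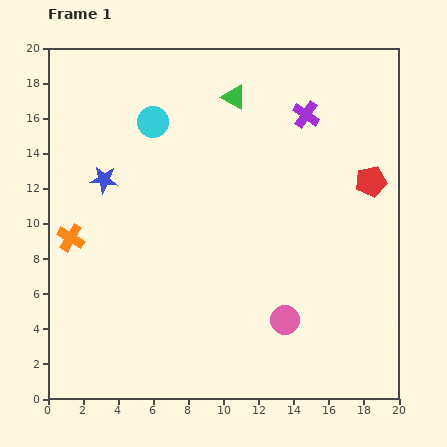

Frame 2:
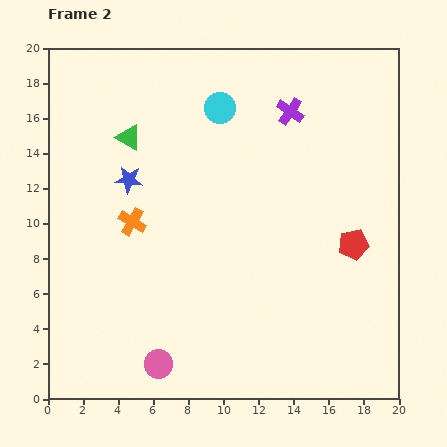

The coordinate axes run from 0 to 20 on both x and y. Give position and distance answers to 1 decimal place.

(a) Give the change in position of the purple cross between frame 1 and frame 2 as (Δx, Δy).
(-0.9, 0.2)

The purple cross was at (14.7, 16.2) in frame 1 and (13.8, 16.4) in frame 2.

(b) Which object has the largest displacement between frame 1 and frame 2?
the pink circle

(moved 7.6; next 6.4)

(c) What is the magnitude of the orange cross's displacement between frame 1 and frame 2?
3.6

The orange cross moved from (1.3, 9.2) to (4.8, 10.1), a distance of √(3.5² + 0.9²) ≈ 3.6.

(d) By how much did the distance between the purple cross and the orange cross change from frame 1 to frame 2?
-4.1

Distance in frame 1: 15.1. Distance in frame 2: 11.0.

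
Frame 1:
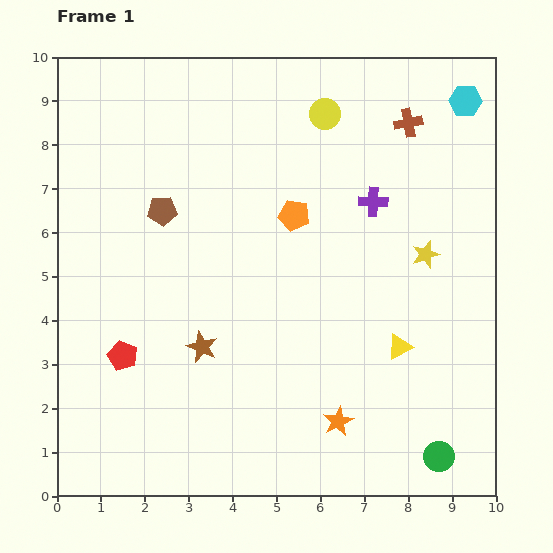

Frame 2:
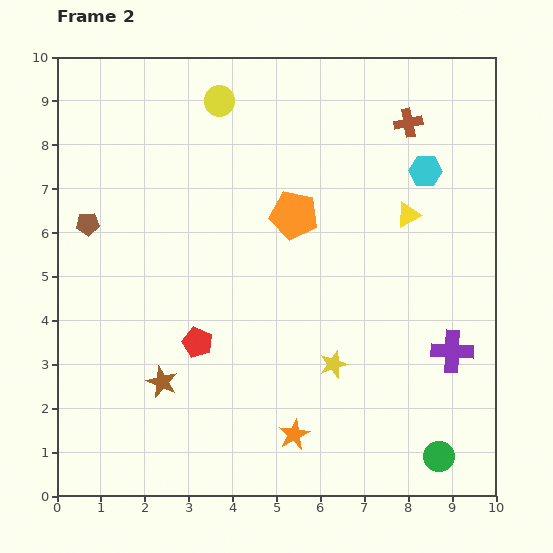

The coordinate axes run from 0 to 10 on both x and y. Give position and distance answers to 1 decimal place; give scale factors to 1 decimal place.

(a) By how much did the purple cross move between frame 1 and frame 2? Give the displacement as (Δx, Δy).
(1.8, -3.4)

The purple cross was at (7.2, 6.7) in frame 1 and (9.0, 3.3) in frame 2.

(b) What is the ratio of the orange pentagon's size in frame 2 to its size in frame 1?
1.5×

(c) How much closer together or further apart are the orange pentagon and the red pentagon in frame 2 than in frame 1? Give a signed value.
-1.4

Distance in frame 1: 5.0. Distance in frame 2: 3.6.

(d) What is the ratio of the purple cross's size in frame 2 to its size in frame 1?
1.4×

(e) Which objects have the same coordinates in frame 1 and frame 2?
the brown cross, the orange pentagon, the green circle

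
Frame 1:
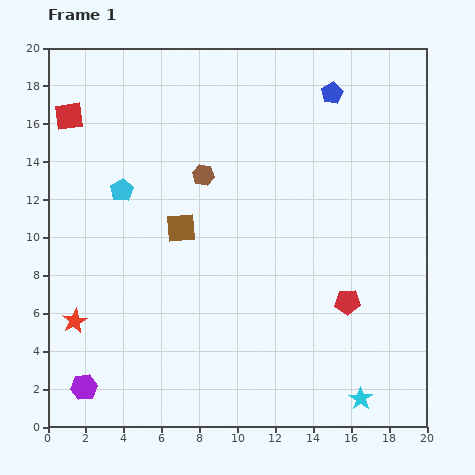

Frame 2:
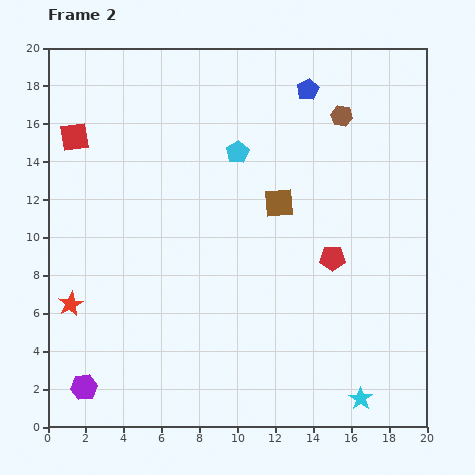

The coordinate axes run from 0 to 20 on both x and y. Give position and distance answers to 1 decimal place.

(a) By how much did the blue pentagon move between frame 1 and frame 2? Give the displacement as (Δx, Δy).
(-1.3, 0.2)

The blue pentagon was at (15.0, 17.6) in frame 1 and (13.7, 17.8) in frame 2.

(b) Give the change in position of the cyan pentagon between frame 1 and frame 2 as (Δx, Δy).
(6.1, 2.0)

The cyan pentagon was at (3.9, 12.5) in frame 1 and (10.0, 14.5) in frame 2.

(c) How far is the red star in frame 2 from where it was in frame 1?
0.9

The red star moved from (1.4, 5.6) to (1.2, 6.5), a distance of √(0.2² + 0.9²) ≈ 0.9.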